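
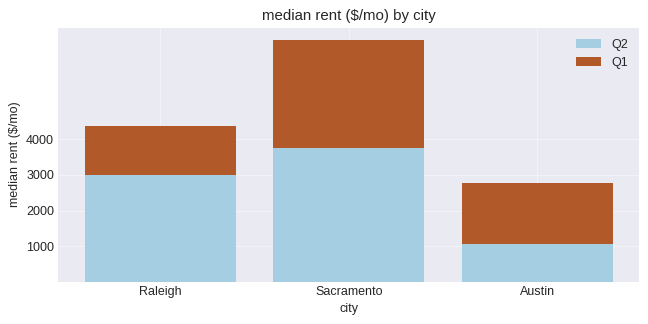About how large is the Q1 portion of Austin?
≈ 2000

Q1 top ≈ 3000, bottom ≈ 1000; segment ≈ 2000.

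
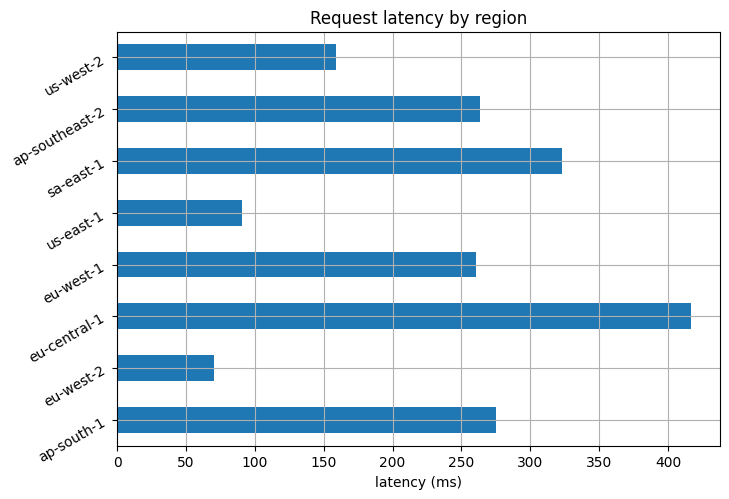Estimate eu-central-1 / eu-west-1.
≈ 1.6×

eu-central-1 ≈ 400, eu-west-1 ≈ 250; 400/250 ≈ 1.6.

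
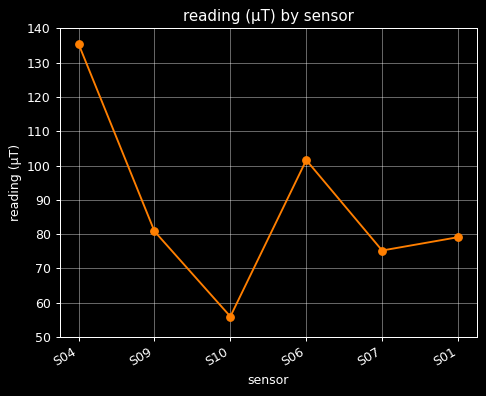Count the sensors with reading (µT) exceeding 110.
1

Above 110: S04.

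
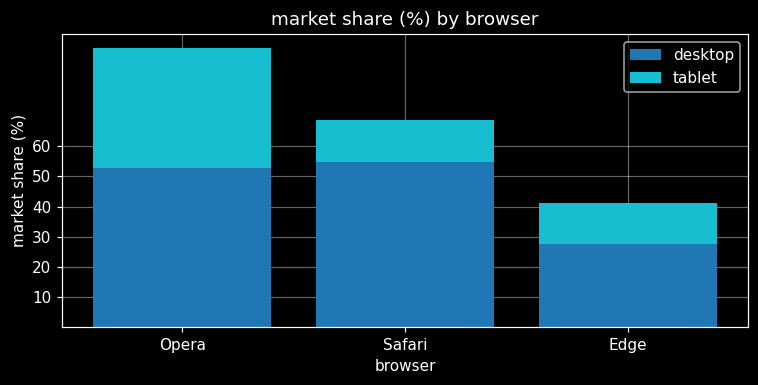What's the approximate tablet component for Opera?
≈ 40

tablet top ≈ 90, bottom ≈ 50; segment ≈ 40.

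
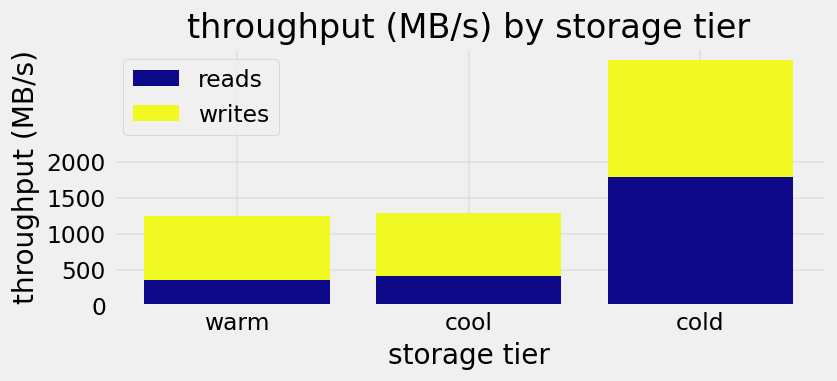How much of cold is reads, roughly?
≈ 2000

reads top ≈ 2000, bottom ≈ 0; segment ≈ 2000.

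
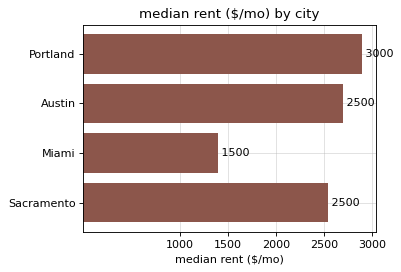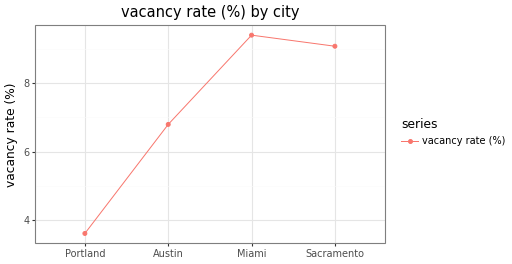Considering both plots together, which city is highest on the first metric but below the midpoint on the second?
Chart 2 median vacancy rate (%) ≈ 8; below-median cities: Portland, Austin. Among those, Portland has the highest median rent ($/mo) (≈ 3000).

Portland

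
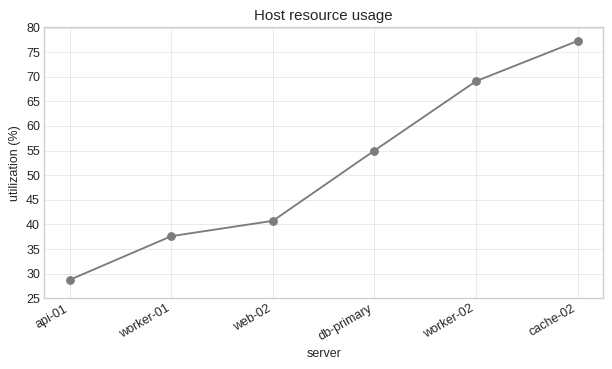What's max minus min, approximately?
Max cache-02 ≈ 75, min api-01 ≈ 30; range ≈ 45.

≈ 45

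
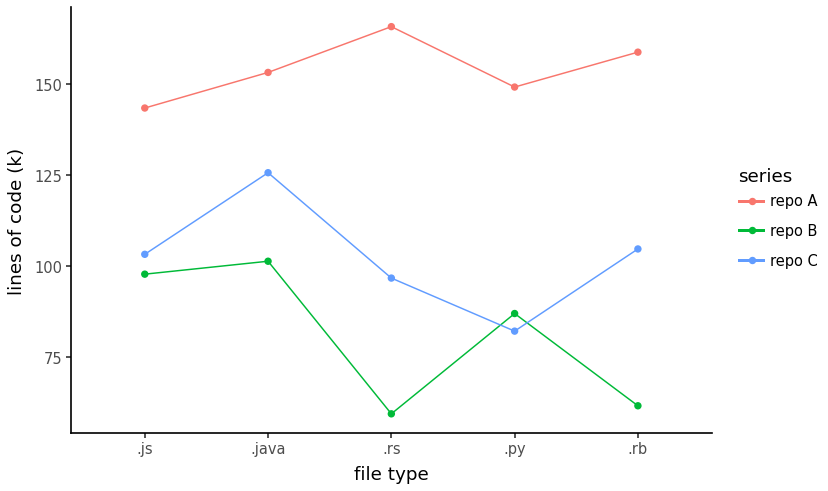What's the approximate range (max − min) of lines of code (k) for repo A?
Max .rs ≈ 170, min .js ≈ 140; range ≈ 30.

≈ 30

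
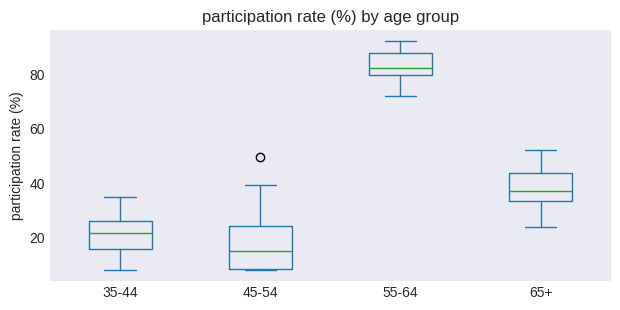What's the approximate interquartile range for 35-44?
≈ 10

Q3 ≈ 30, Q1 ≈ 20; IQR ≈ 10.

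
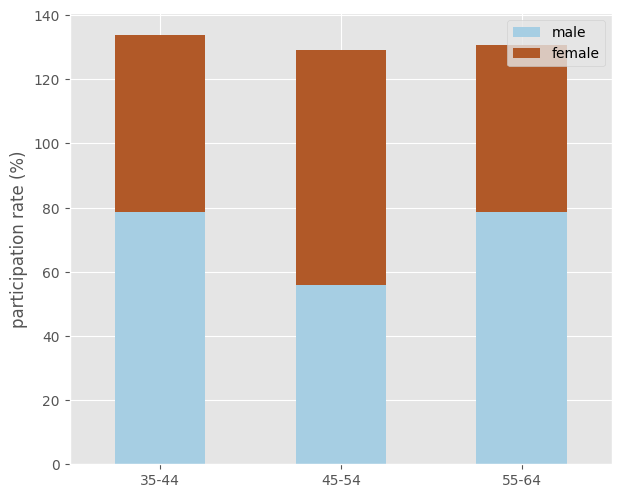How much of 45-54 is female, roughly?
female top ≈ 120, bottom ≈ 60; segment ≈ 60.

≈ 60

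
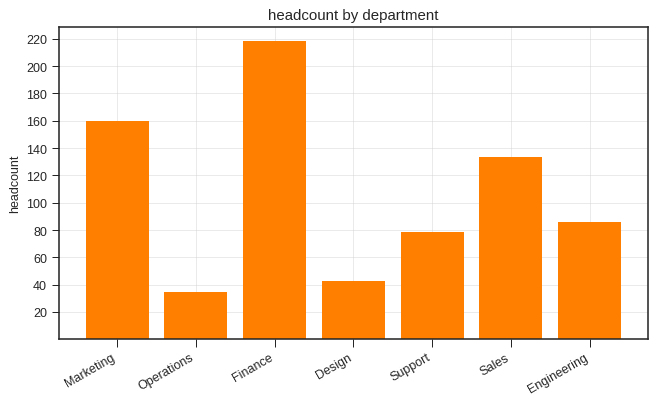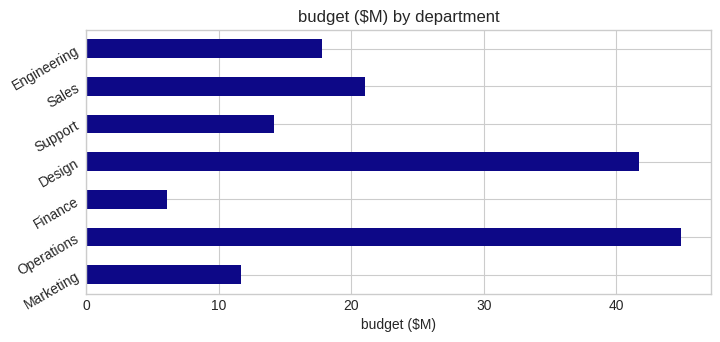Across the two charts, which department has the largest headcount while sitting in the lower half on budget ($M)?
Chart 2 median budget ($M) ≈ 20; below-median departments: Marketing, Finance, Support. Among those, Finance has the highest headcount (≈ 220).

Finance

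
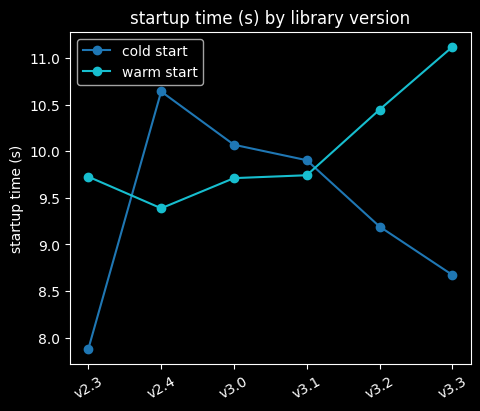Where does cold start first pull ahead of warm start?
v2.4

v2.3: cold start ≈ 8.0 vs warm start ≈ 9.5 (not yet); v2.4: cold start ≈ 10.5 vs warm start ≈ 9.5 (first crossover).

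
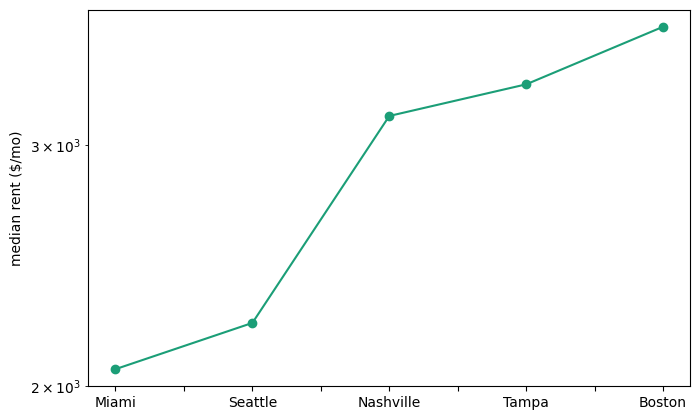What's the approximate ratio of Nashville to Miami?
≈ 1.6×

Nashville ≈ 3200, Miami ≈ 2000; 3200/2000 ≈ 1.6.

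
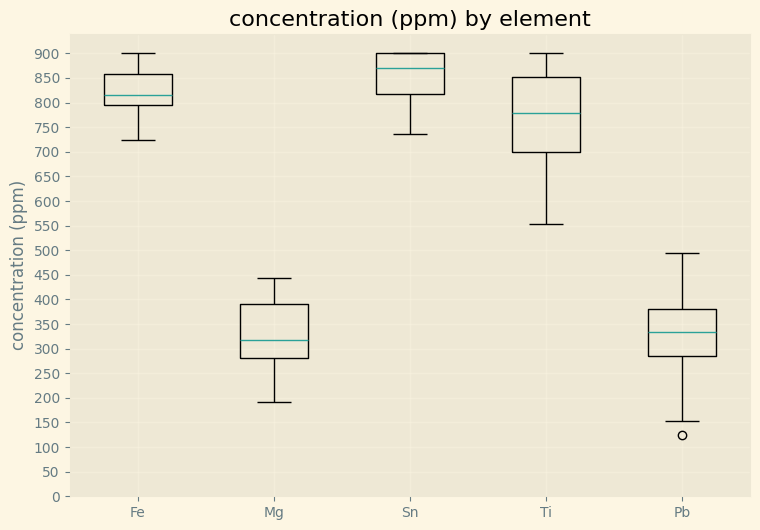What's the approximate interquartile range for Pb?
≈ 100

Q3 ≈ 400, Q1 ≈ 300; IQR ≈ 100.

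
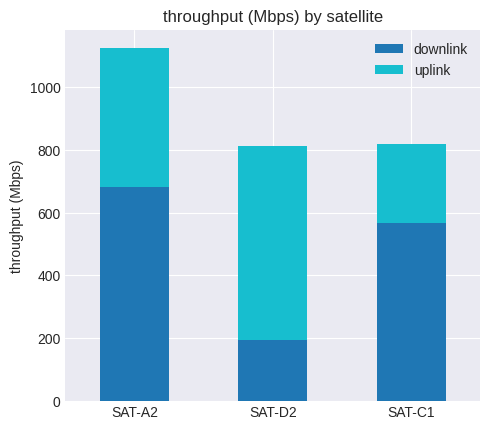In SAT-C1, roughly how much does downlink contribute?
≈ 600

downlink top ≈ 600, bottom ≈ 0; segment ≈ 600.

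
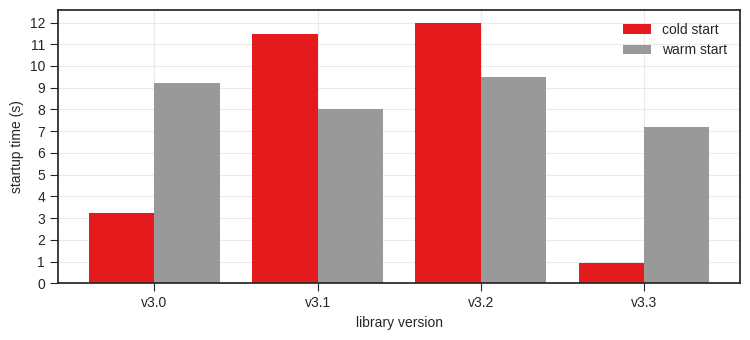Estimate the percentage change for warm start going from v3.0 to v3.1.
v3.0 ≈ 9, v3.1 ≈ 8; (8 − 9) / 9 ≈ -11.1%.

≈ -11.1%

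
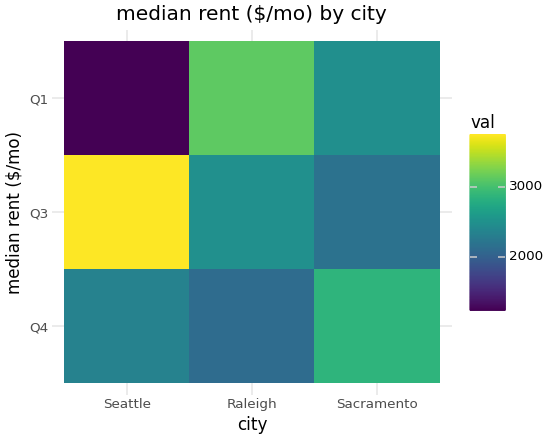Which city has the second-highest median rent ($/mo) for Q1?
Top 3 for Q1: Raleigh ≈ 3000, Sacramento ≈ 2500, Seattle ≈ 1000.

Sacramento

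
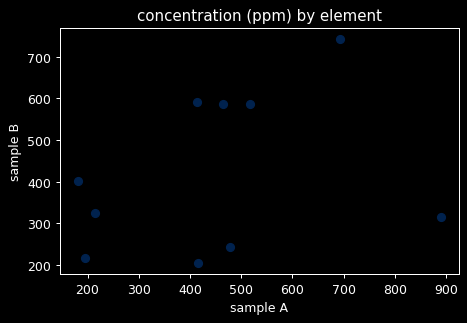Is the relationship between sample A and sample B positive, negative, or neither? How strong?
positive, weak

Points are positively correlated; weak (|r| ≈ 0.3).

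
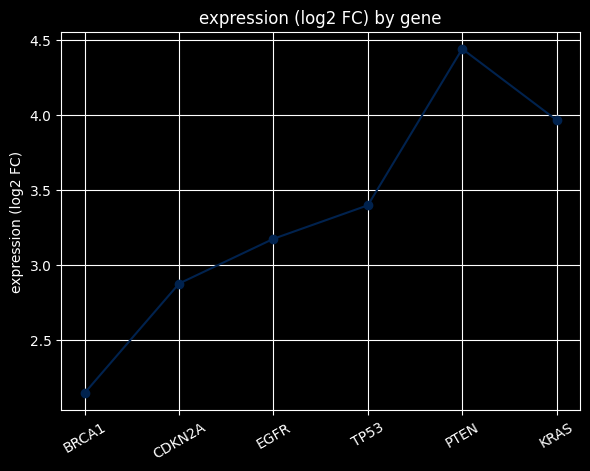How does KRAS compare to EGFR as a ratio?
≈ 1.25×

KRAS ≈ 4.0, EGFR ≈ 3.2; 4.0/3.2 ≈ 1.25.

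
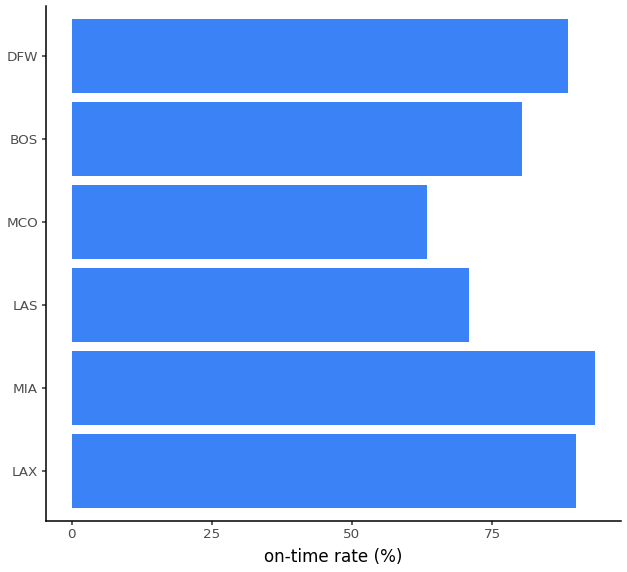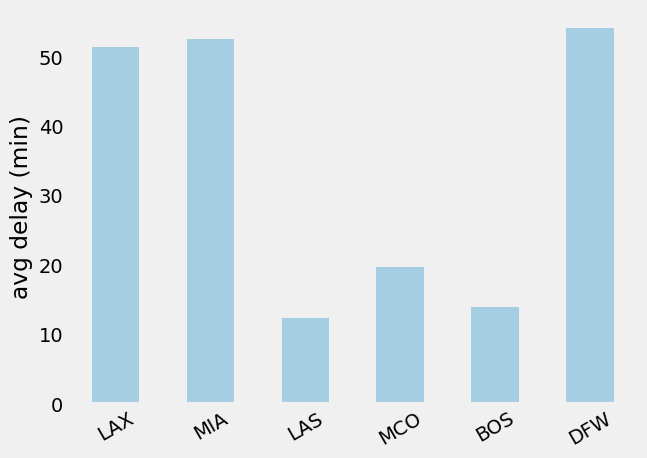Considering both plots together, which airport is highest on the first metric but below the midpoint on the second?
Chart 2 median avg delay (min) ≈ 35; below-median airports: LAS, MCO, BOS. Among those, BOS has the highest on-time rate (%) (≈ 80).

BOS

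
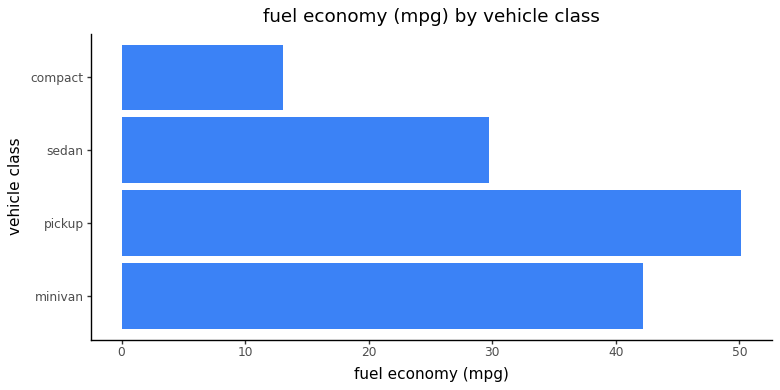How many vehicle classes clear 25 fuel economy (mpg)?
Above 25: minivan, pickup, sedan.

3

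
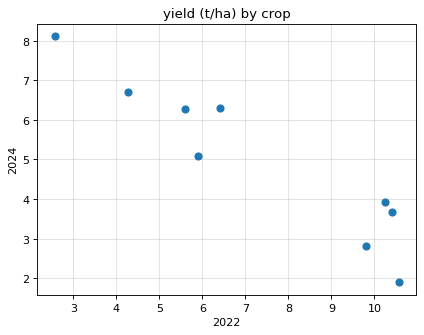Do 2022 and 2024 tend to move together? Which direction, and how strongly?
Points are negatively correlated; strong (|r| ≈ 0.9).

negative, strong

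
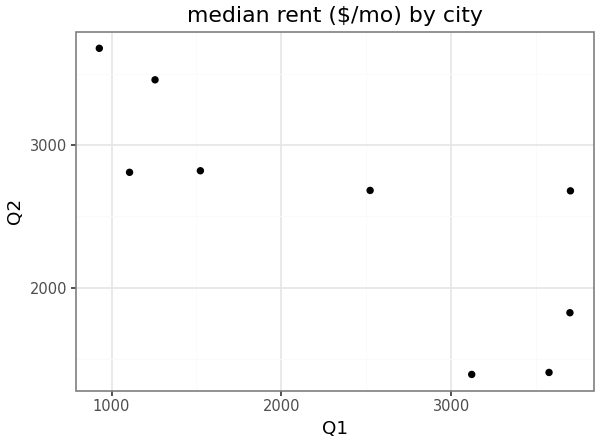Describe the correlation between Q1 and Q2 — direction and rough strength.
negative, strong

Points are negatively correlated; strong (|r| ≈ 0.8).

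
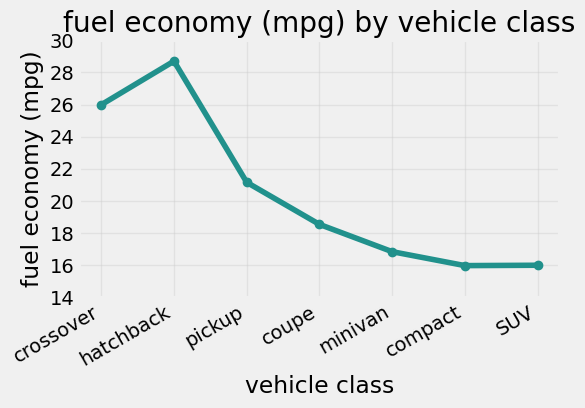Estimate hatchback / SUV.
hatchback ≈ 28, SUV ≈ 16; 28/16 ≈ 1.75.

≈ 1.75×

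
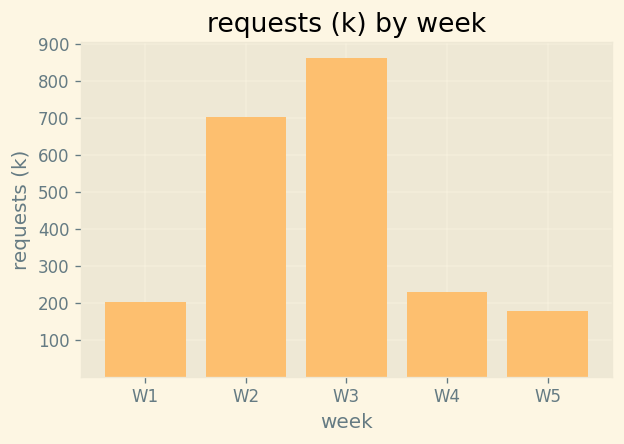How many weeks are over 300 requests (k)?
Above 300: W2, W3.

2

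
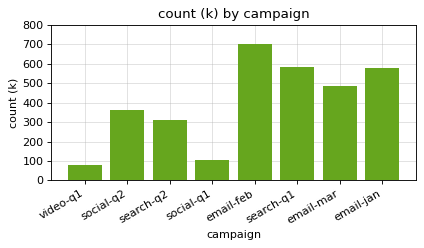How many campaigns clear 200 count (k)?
6

Above 200: social-q2, search-q2, email-feb, search-q1, email-mar, email-jan.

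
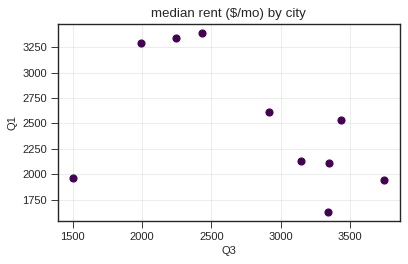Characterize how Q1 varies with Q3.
negative, moderate

Points are negatively correlated; moderate (|r| ≈ 0.5).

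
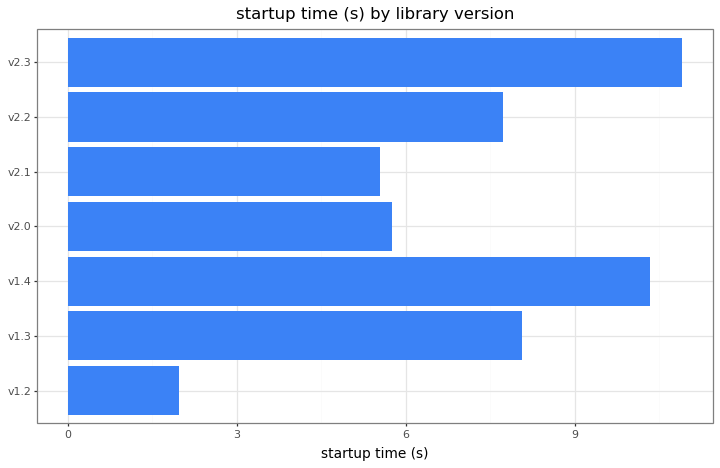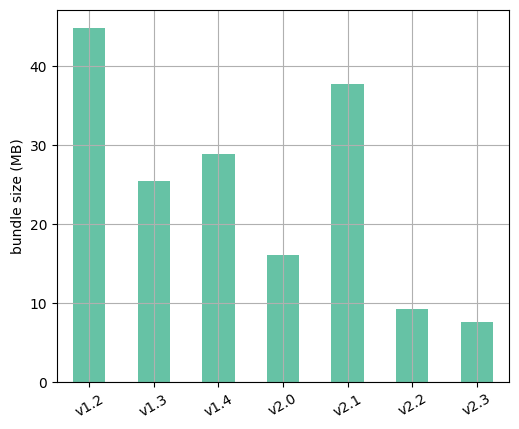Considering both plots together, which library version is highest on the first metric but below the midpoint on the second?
Chart 2 median bundle size (MB) ≈ 25; below-median library versions: v2.0, v2.2, v2.3. Among those, v2.3 has the highest startup time (s) (≈ 11).

v2.3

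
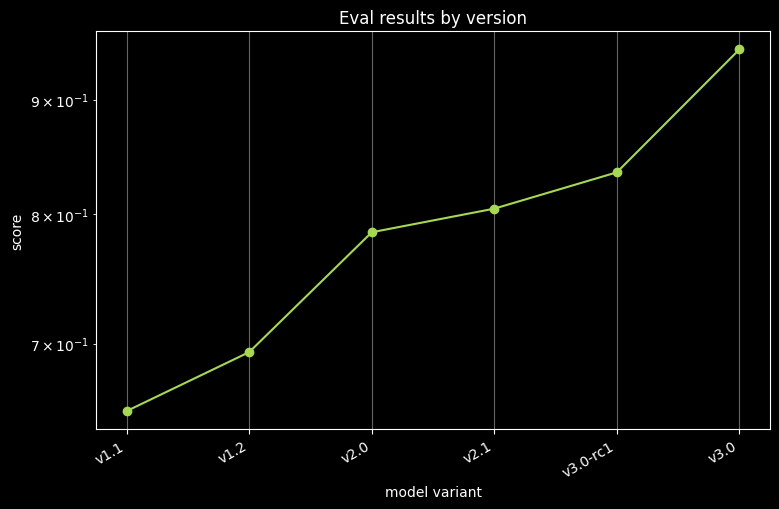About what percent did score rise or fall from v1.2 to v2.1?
≈ +14.3%

v1.2 ≈ 0.70, v2.1 ≈ 0.80; (0.80 − 0.70) / 0.70 ≈ +14.3%.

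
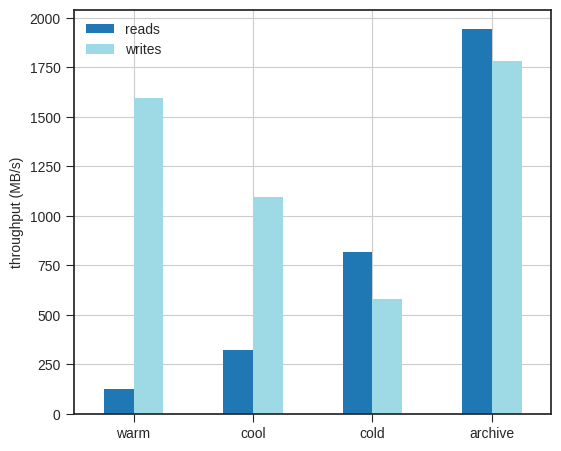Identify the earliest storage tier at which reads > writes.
cold

cool: reads ≈ 400 vs writes ≈ 1000 (not yet); cold: reads ≈ 800 vs writes ≈ 600 (first crossover).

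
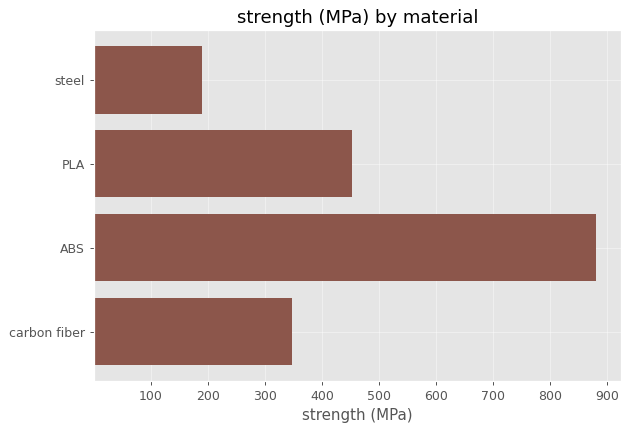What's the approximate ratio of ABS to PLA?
≈ 1.8×

ABS ≈ 900, PLA ≈ 500; 900/500 ≈ 1.8.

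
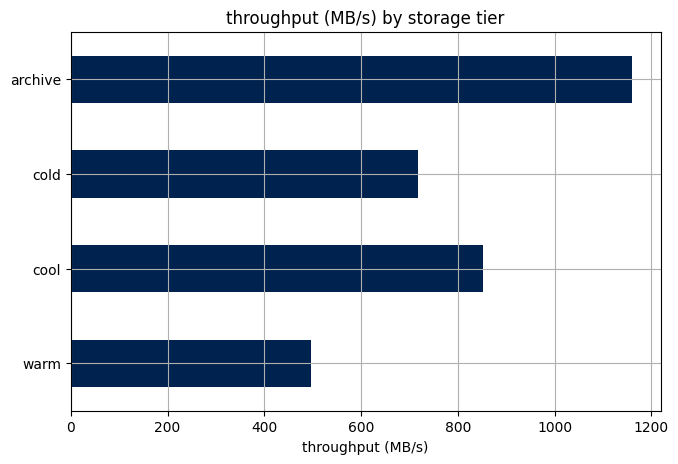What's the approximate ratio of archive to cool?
archive ≈ 1200, cool ≈ 900; 1200/900 ≈ 1.33.

≈ 1.33×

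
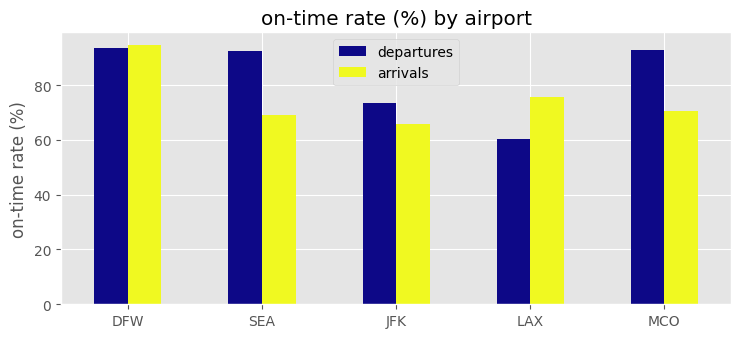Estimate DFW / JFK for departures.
≈ 1.29×

DFW ≈ 90, JFK ≈ 70; 90/70 ≈ 1.29.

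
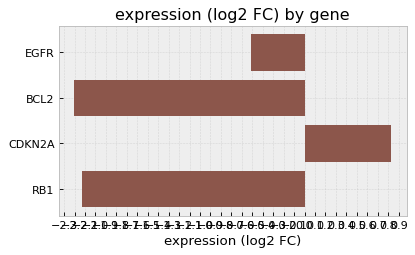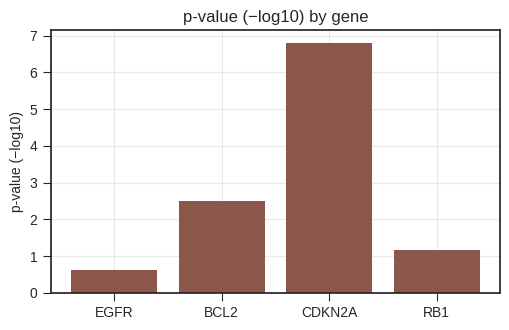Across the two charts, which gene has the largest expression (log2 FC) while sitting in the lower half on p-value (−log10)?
Chart 2 median p-value (−log10) ≈ 2; below-median genes: EGFR, RB1. Among those, EGFR has the highest expression (log2 FC) (≈ -0.5).

EGFR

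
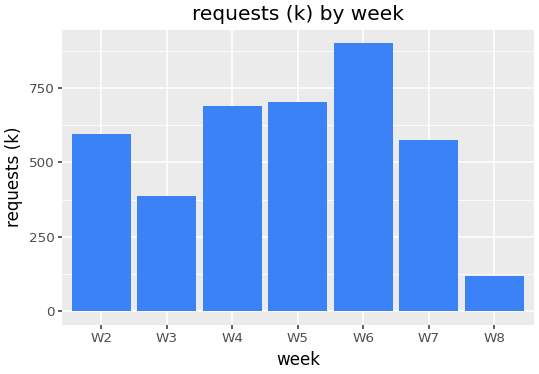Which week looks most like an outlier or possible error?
W8 ≈ 100; the rest sit between ≈ 400 and ≈ 900.

W8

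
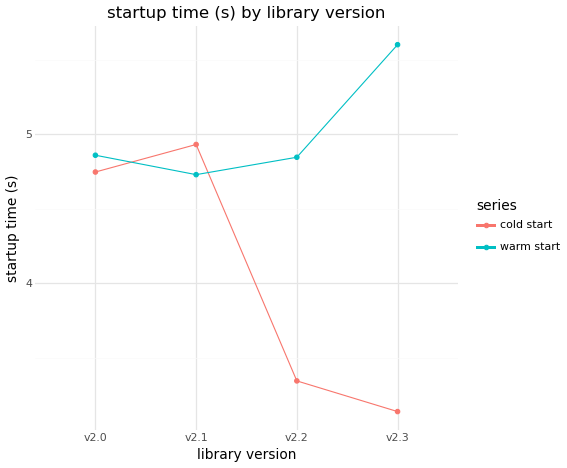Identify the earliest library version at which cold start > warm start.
v2.0: cold start ≈ 4.5 vs warm start ≈ 5.0 (not yet); v2.1: cold start ≈ 5.0 vs warm start ≈ 4.5 (first crossover).

v2.1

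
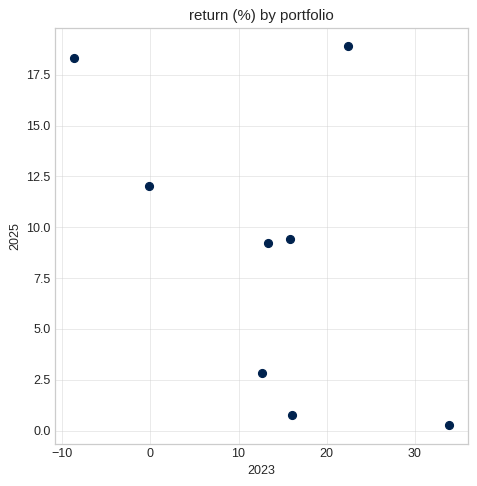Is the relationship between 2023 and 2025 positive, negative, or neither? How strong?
Points are negatively correlated; moderate (|r| ≈ 0.5).

negative, moderate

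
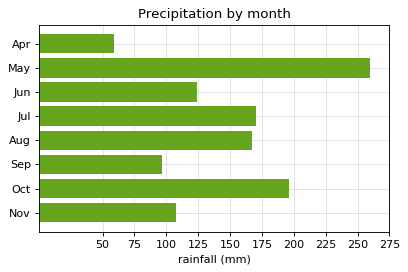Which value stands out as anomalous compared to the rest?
May ≈ 250; the rest sit between ≈ 50 and ≈ 200.

May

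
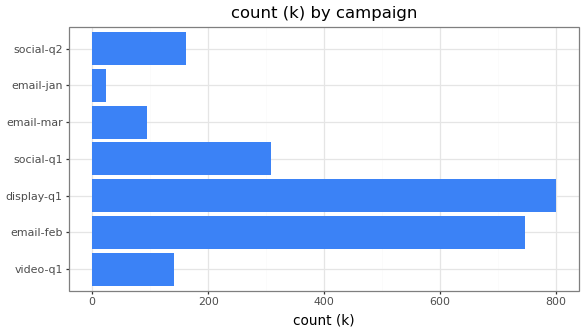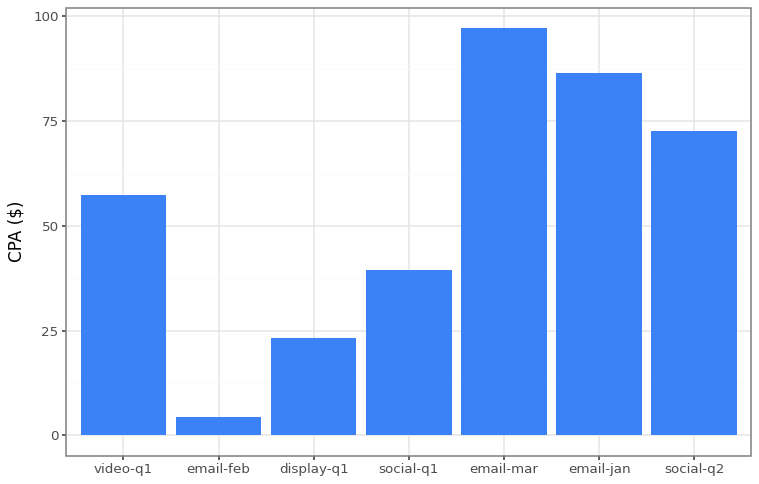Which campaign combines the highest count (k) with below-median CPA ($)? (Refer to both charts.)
display-q1

Chart 2 median CPA ($) ≈ 60; below-median campaigns: email-feb, display-q1, social-q1. Among those, display-q1 has the highest count (k) (≈ 800).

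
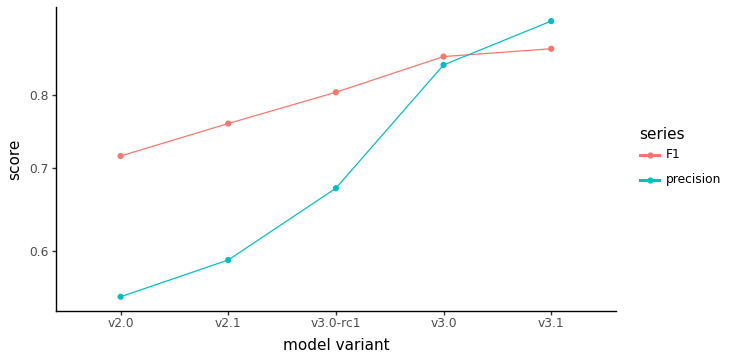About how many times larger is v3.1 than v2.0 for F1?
v3.1 ≈ 0.85, v2.0 ≈ 0.70; 0.85/0.70 ≈ 1.21.

≈ 1.21×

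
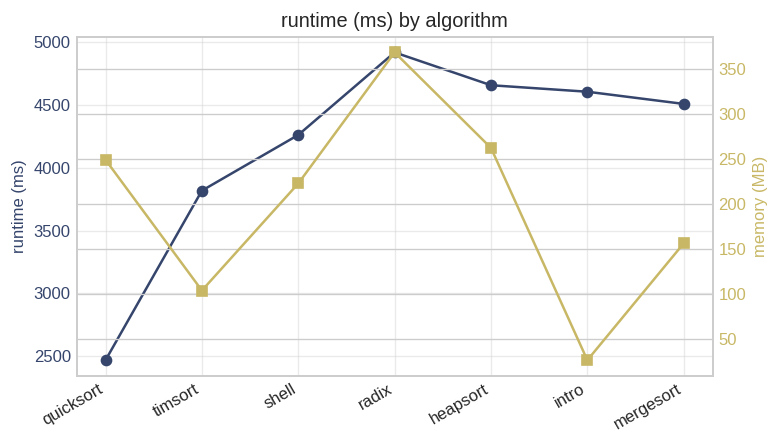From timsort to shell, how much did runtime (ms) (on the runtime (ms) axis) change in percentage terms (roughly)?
timsort ≈ 4000, shell ≈ 4500; (4500 − 4000) / 4000 ≈ +12.5%.

≈ +12.5%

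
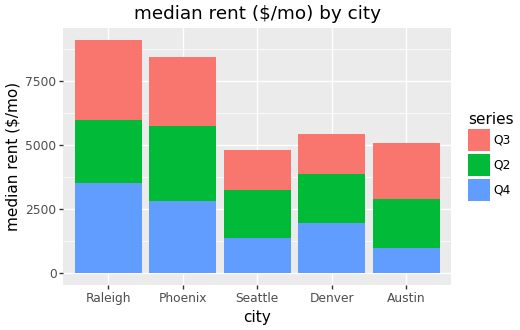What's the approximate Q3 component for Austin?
Q3 top ≈ 5000, bottom ≈ 3000; segment ≈ 2000.

≈ 2000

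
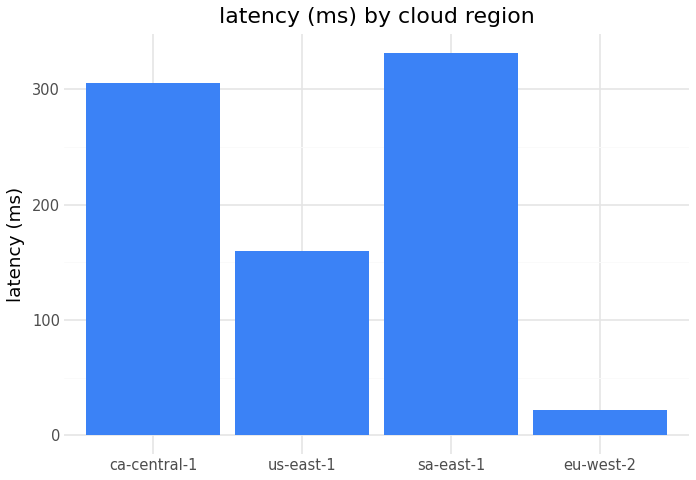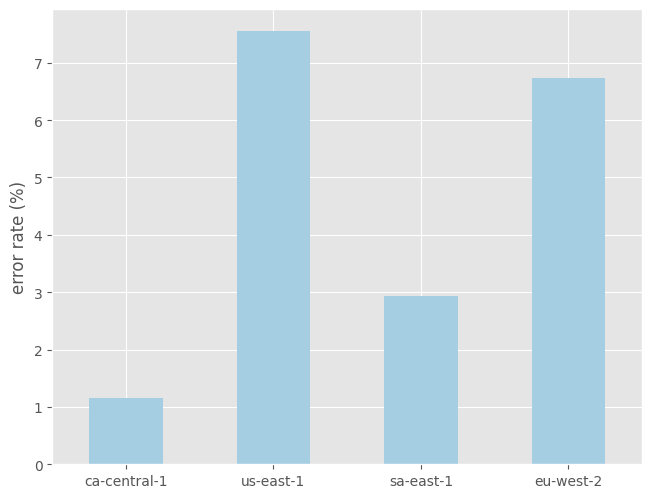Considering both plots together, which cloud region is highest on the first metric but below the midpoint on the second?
sa-east-1

Chart 2 median error rate (%) ≈ 5; below-median cloud regions: ca-central-1, sa-east-1. Among those, sa-east-1 has the highest latency (ms) (≈ 350).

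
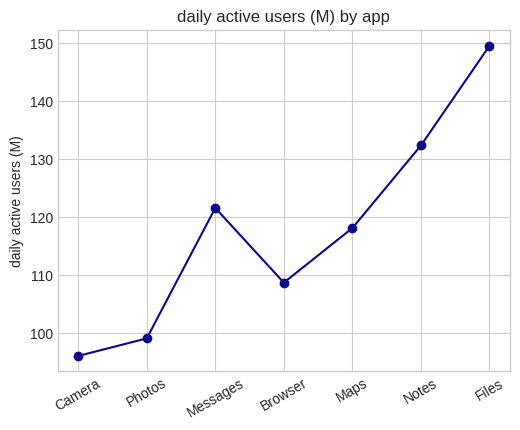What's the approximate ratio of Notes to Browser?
≈ 1.18×

Notes ≈ 130, Browser ≈ 110; 130/110 ≈ 1.18.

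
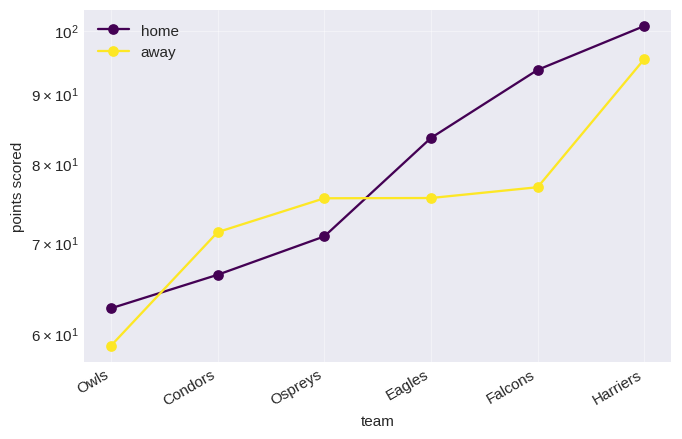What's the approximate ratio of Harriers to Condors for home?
Harriers ≈ 100, Condors ≈ 65; 100/65 ≈ 1.54.

≈ 1.54×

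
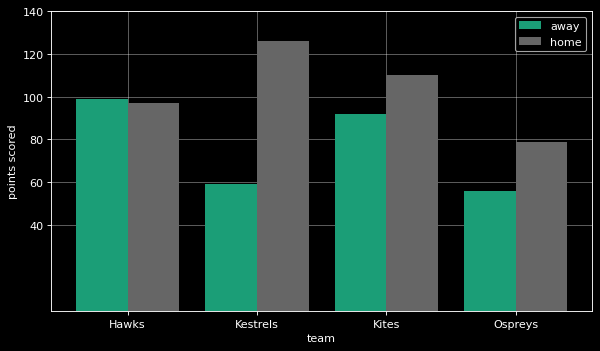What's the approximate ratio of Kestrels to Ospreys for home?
Kestrels ≈ 120, Ospreys ≈ 80; 120/80 ≈ 1.5.

≈ 1.5×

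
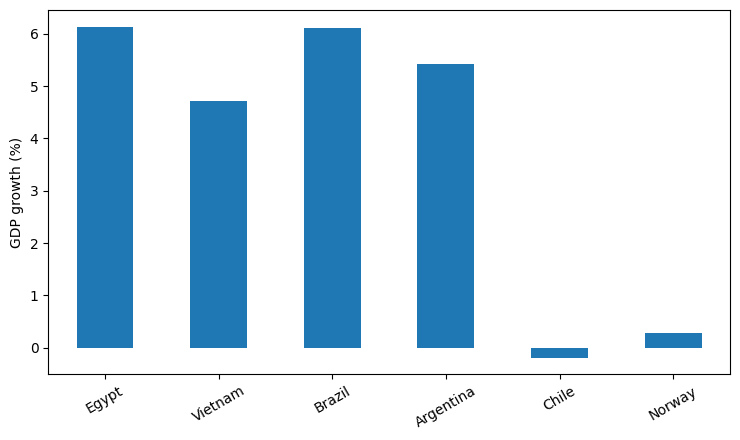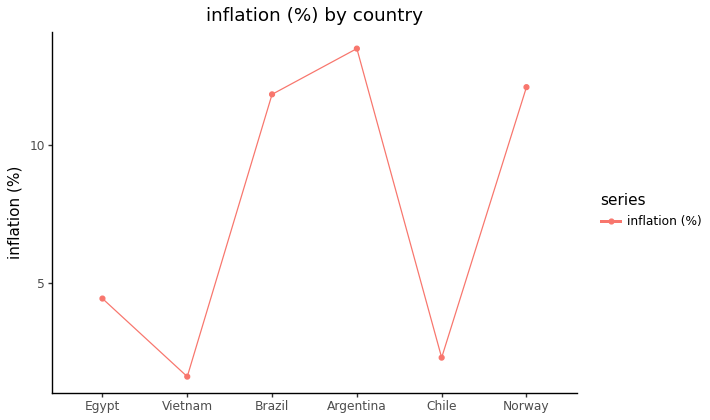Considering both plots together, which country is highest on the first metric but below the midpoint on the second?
Egypt

Chart 2 median inflation (%) ≈ 8; below-median countries: Egypt, Vietnam, Chile. Among those, Egypt has the highest GDP growth (%) (≈ 6).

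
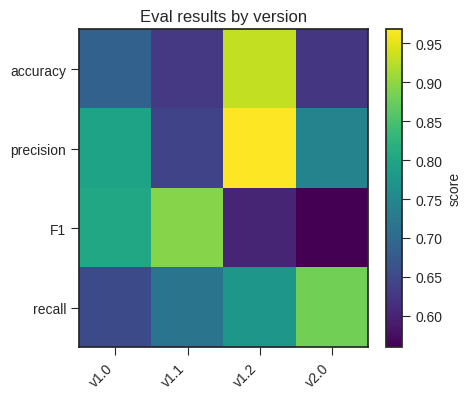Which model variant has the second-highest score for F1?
Top 3 for F1: v1.1 ≈ 0.90, v1.0 ≈ 0.80, v1.2 ≈ 0.60.

v1.0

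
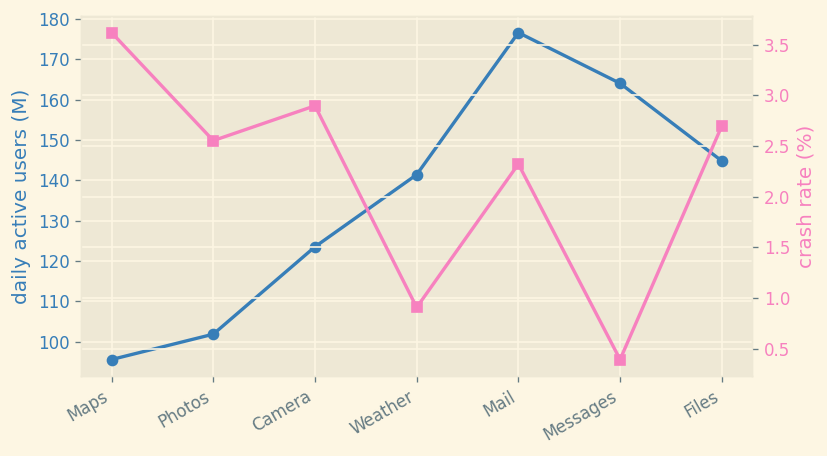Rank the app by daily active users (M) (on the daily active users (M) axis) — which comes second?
Messages

Top 3 (on the daily active users (M) axis): Mail ≈ 180, Messages ≈ 160, Files ≈ 140.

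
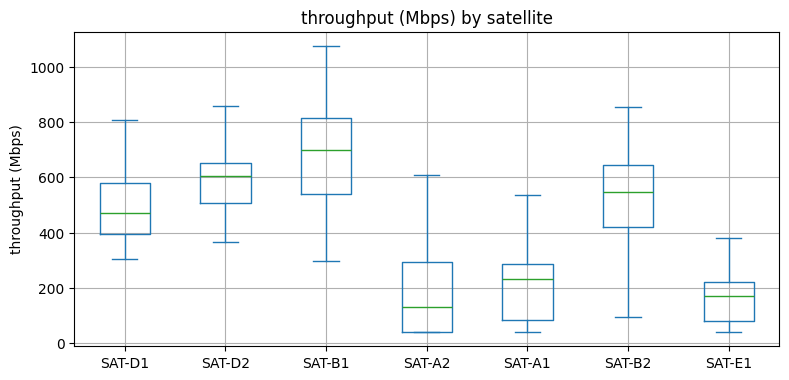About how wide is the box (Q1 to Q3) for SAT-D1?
Q3 ≈ 600, Q1 ≈ 400; IQR ≈ 200.

≈ 200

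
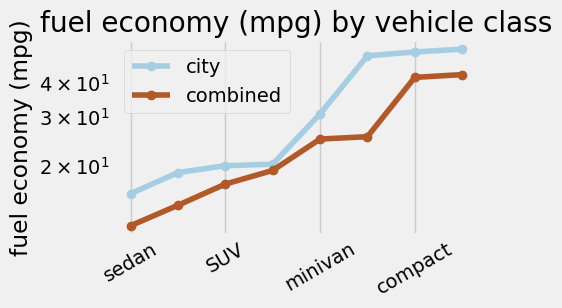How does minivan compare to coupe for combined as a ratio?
minivan ≈ 25, coupe ≈ 15; 25/15 ≈ 1.67.

≈ 1.67×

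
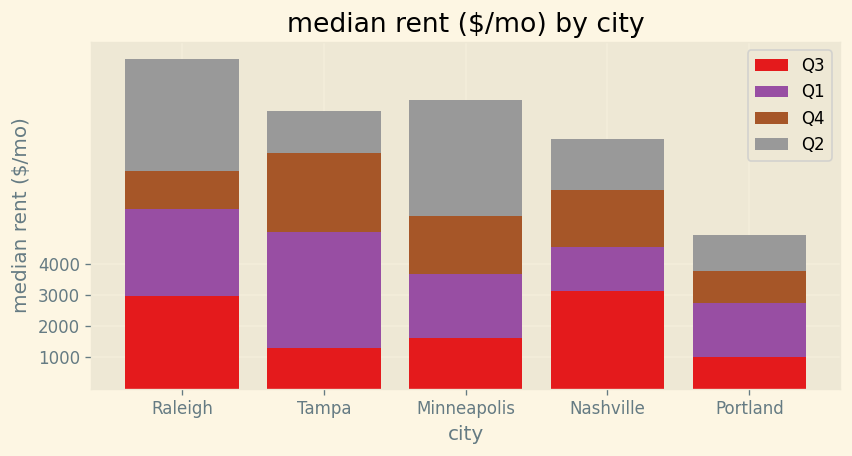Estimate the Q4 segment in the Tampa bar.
Q4 top ≈ 8000, bottom ≈ 5000; segment ≈ 3000.

≈ 3000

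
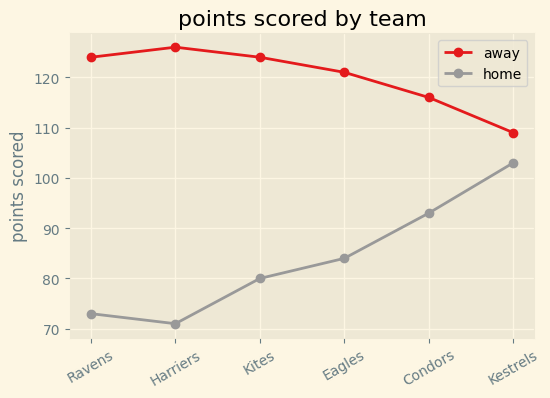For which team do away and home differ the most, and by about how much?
Harriers, ≈ 55

Harriers: away ≈ 125, home ≈ 70 → gap ≈ 55. Next-largest (Ravens) is only ≈ 50.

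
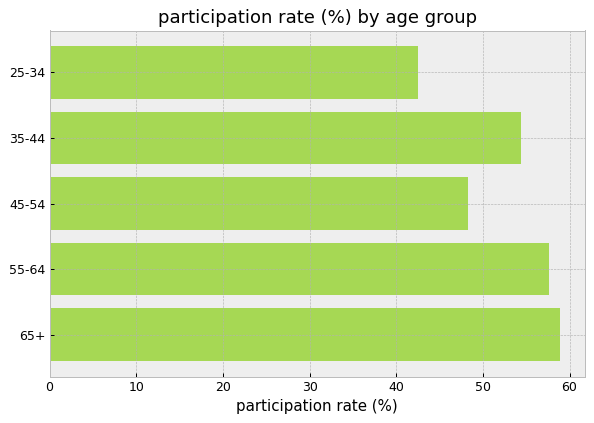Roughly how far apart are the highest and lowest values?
≈ 20

Max 65+ ≈ 60, min 25-34 ≈ 40; range ≈ 20.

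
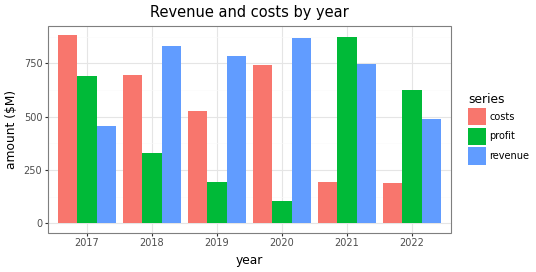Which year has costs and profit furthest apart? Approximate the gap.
2021: costs ≈ 200, profit ≈ 900 → gap ≈ 700. Next-largest (2020) is only ≈ 600.

2021, ≈ 700 $M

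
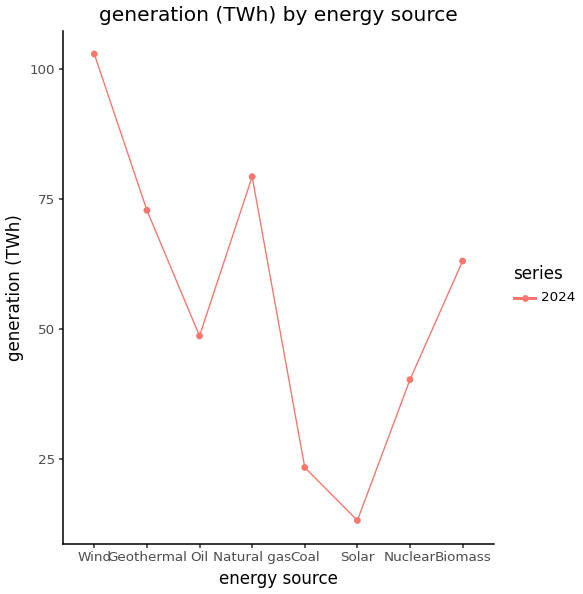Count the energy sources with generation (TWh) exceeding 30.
Above 30: Wind, Geothermal, Oil, Natural gas, Nuclear, Biomass.

6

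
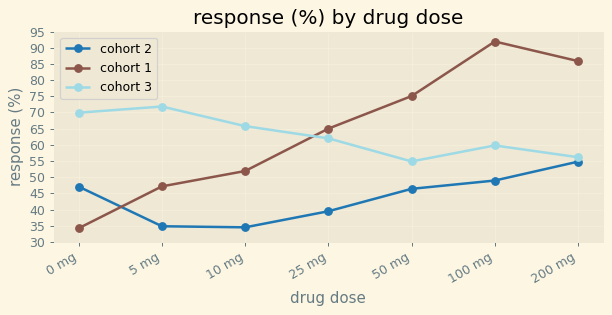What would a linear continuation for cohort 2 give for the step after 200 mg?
Last three: 45, 50, 55 → slope ≈ 5/step → next ≈ 60.

≈ 60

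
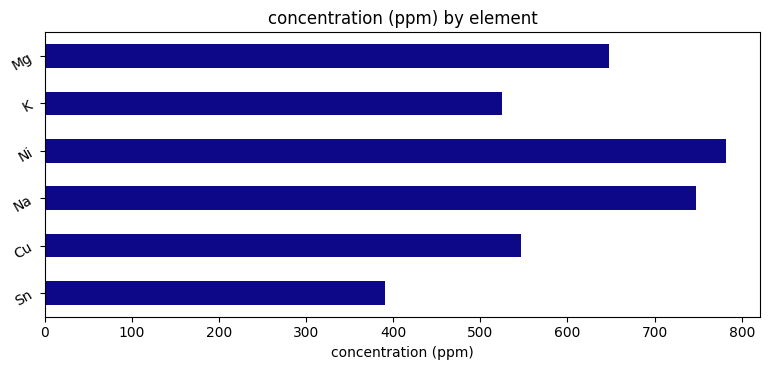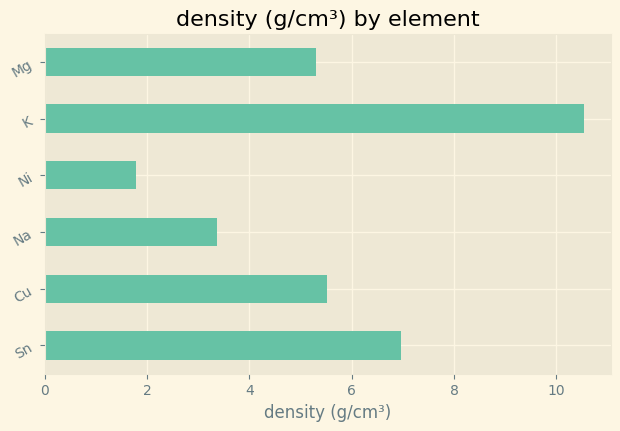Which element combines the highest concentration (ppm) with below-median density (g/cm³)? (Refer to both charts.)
Chart 2 median density (g/cm³) ≈ 5; below-median elements: Na, Ni, Mg. Among those, Ni has the highest concentration (ppm) (≈ 800).

Ni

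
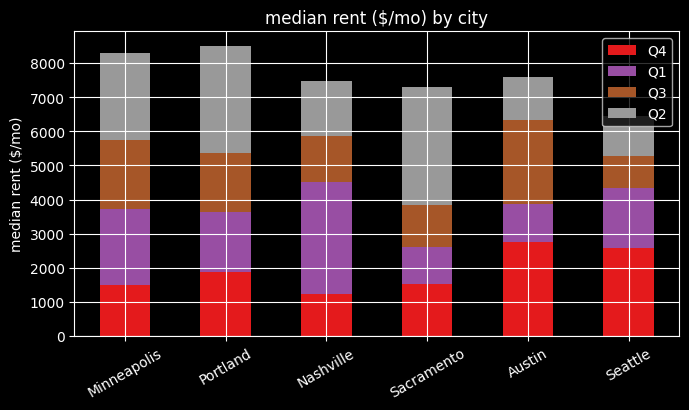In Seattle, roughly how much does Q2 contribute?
Q2 top ≈ 6000, bottom ≈ 5000; segment ≈ 1000.

≈ 1000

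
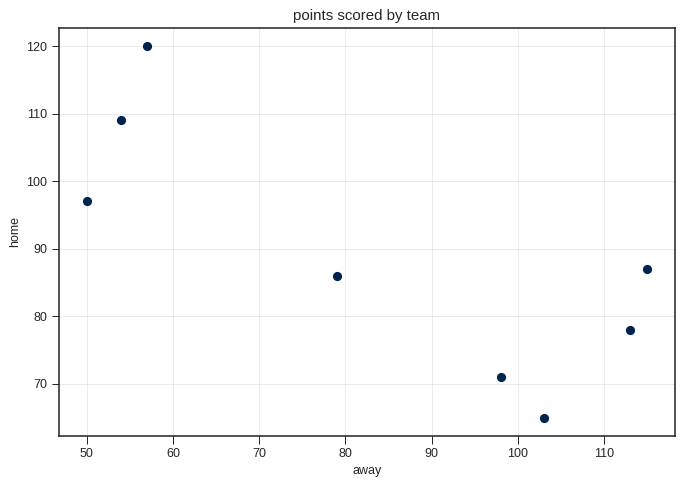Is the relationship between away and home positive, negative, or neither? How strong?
Points are negatively correlated; strong (|r| ≈ 0.8).

negative, strong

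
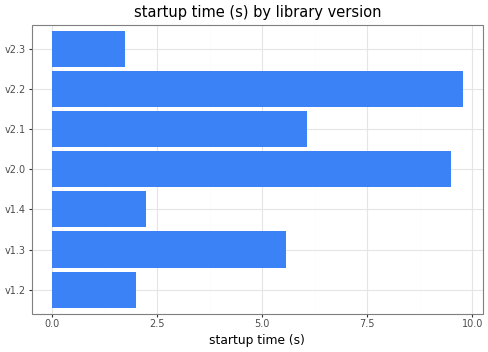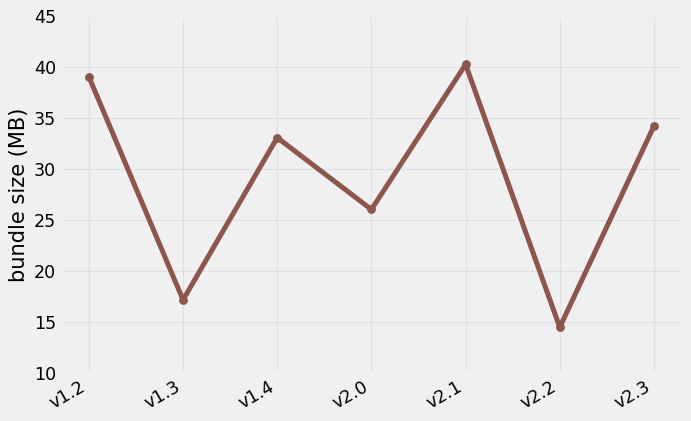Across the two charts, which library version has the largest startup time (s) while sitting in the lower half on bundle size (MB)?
v2.2

Chart 2 median bundle size (MB) ≈ 35; below-median library versions: v1.3, v2.0, v2.2. Among those, v2.2 has the highest startup time (s) (≈ 10).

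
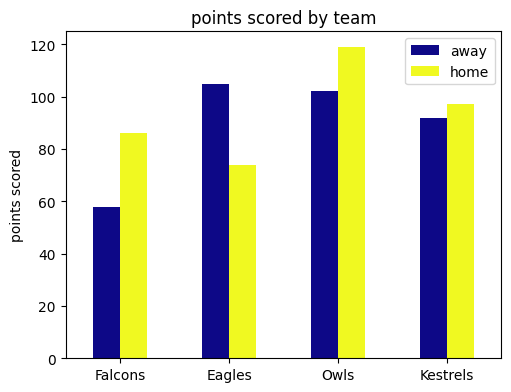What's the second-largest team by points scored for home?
Kestrels

Top 3 for home: Owls ≈ 120, Kestrels ≈ 100, Falcons ≈ 90.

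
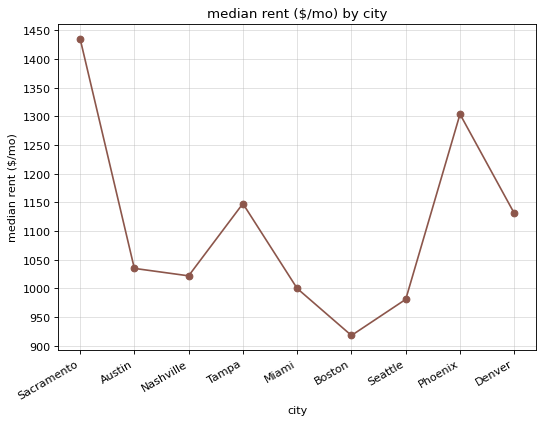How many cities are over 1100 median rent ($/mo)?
4

Above 1100: Sacramento, Tampa, Phoenix, Denver.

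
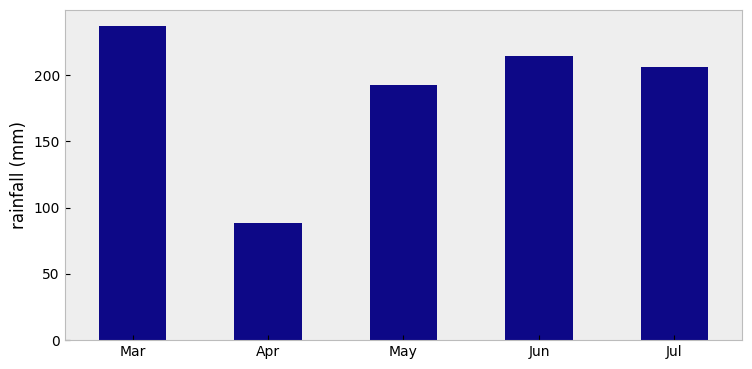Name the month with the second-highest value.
Jun

Top 3: Mar ≈ 240, Jun ≈ 220, Jul ≈ 200.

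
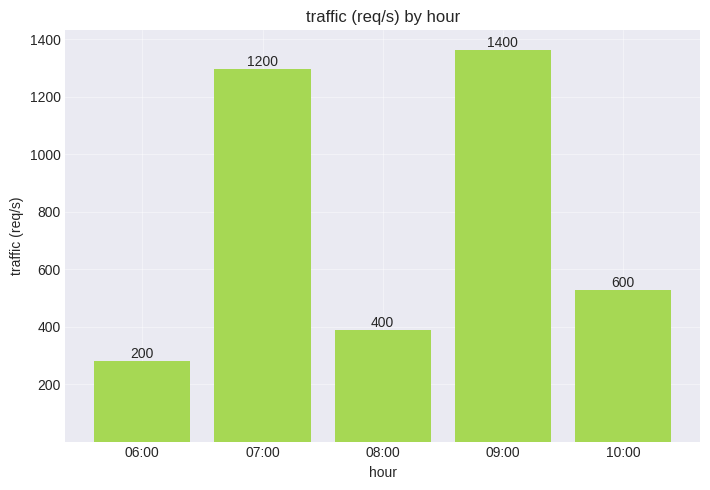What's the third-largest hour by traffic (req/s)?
10:00

Top 4: 09:00 ≈ 1400, 07:00 ≈ 1200, 10:00 ≈ 600, 08:00 ≈ 400.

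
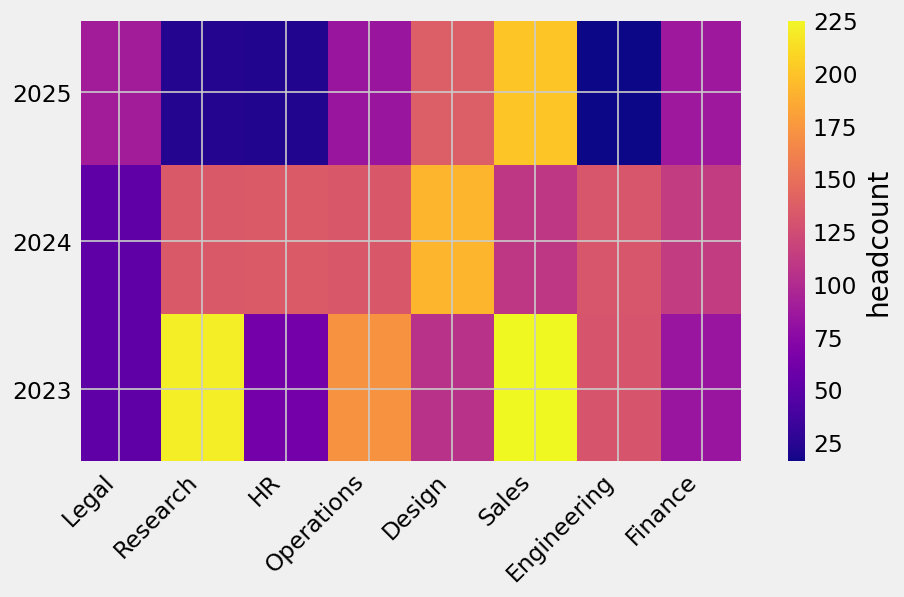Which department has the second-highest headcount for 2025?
Design

Top 3 for 2025: Sales ≈ 200, Design ≈ 140, Legal ≈ 80.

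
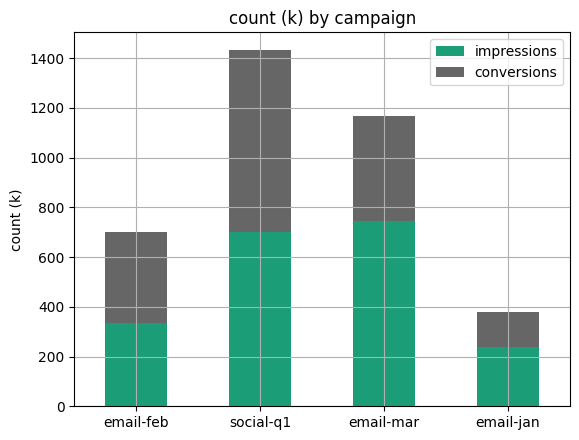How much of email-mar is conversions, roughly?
conversions top ≈ 1200, bottom ≈ 800; segment ≈ 400.

≈ 400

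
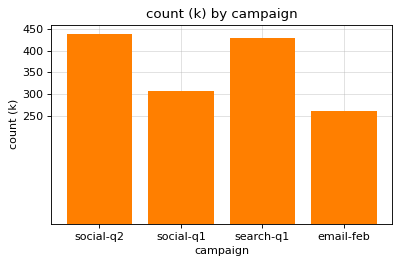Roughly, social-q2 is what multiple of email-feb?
social-q2 ≈ 450, email-feb ≈ 250; 450/250 ≈ 1.8.

≈ 1.8×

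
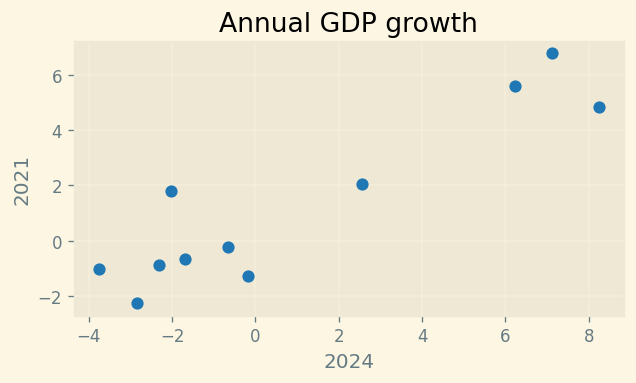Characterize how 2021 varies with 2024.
positive, strong

Points are positively correlated; strong (|r| ≈ 0.9).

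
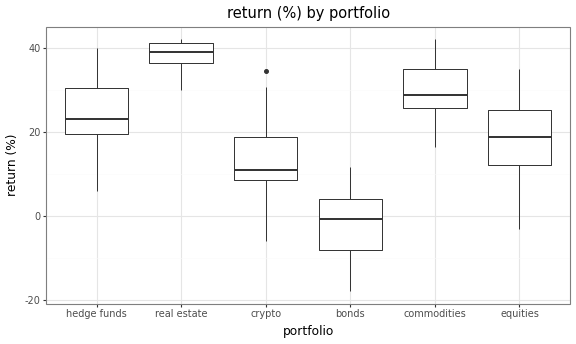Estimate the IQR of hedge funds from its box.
≈ 10

Q3 ≈ 30, Q1 ≈ 20; IQR ≈ 10.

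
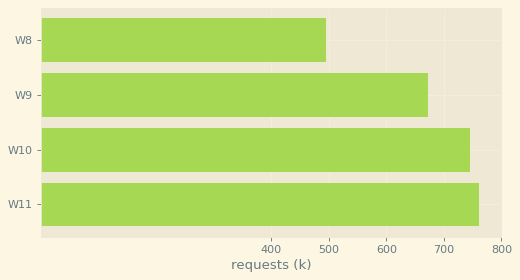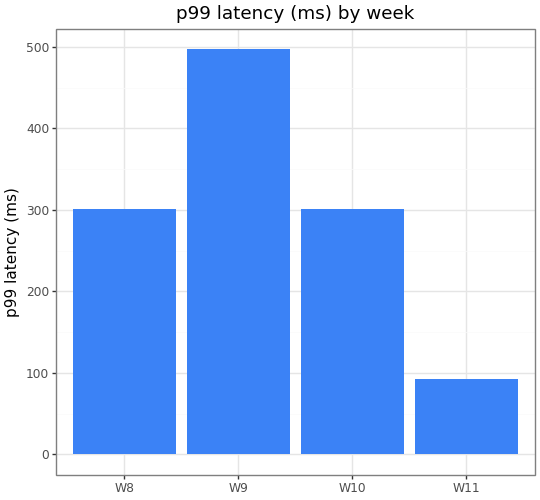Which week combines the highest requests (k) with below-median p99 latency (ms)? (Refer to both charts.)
W11

Chart 2 median p99 latency (ms) ≈ 300; below-median weeks: W8, W11. Among those, W11 has the highest requests (k) (≈ 800).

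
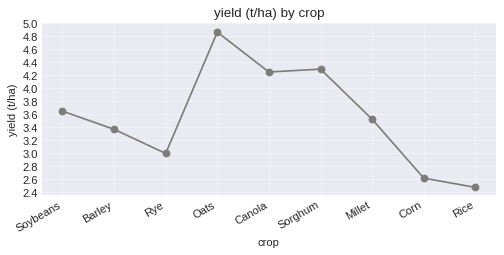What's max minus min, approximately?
Max Oats ≈ 4.8, min Rice ≈ 2.4; range ≈ 2.4.

≈ 2.4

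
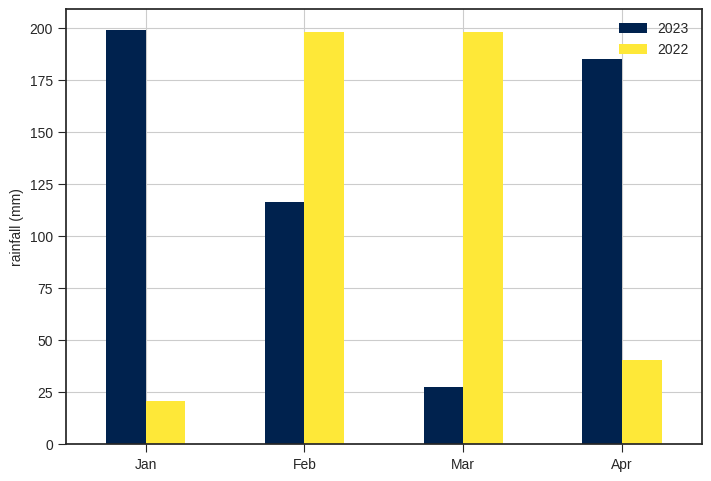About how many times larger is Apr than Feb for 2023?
Apr ≈ 180, Feb ≈ 120; 180/120 ≈ 1.5.

≈ 1.5×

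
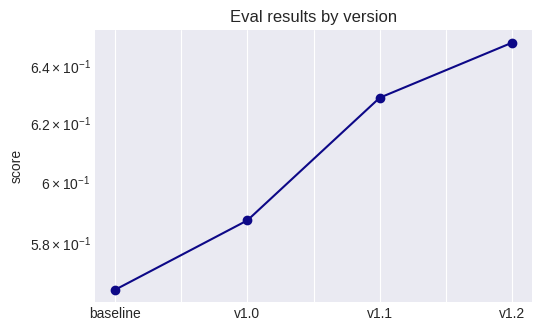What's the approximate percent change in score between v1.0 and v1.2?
v1.0 ≈ 0.59, v1.2 ≈ 0.65; (0.65 − 0.59) / 0.59 ≈ +10.2%.

≈ +10.2%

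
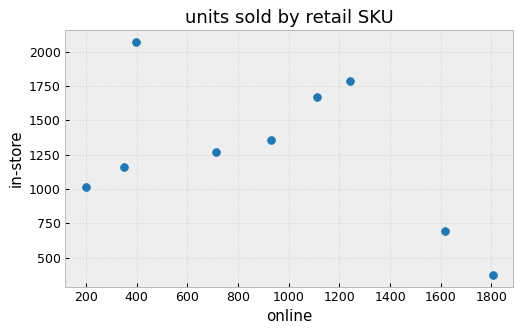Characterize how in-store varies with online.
negative, moderate

Points are negatively correlated; moderate (|r| ≈ 0.5).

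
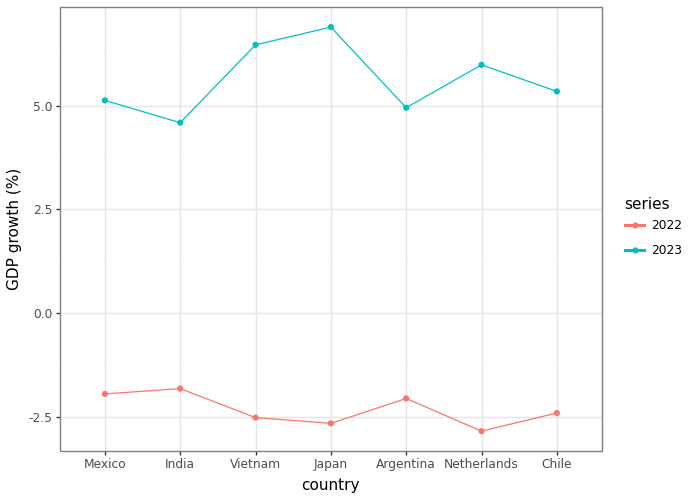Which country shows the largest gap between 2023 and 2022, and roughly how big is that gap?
Japan: 2023 ≈ 7, 2022 ≈ -3 → gap ≈ 10. Next-largest (Vietnam) is only ≈ 9.

Japan, ≈ 10 %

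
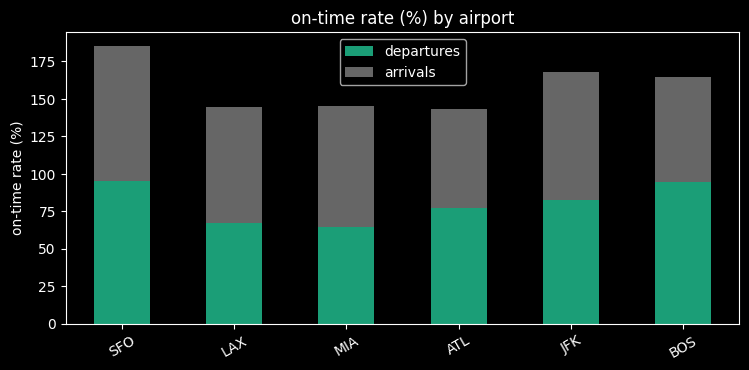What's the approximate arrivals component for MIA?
≈ 80

arrivals top ≈ 140, bottom ≈ 60; segment ≈ 80.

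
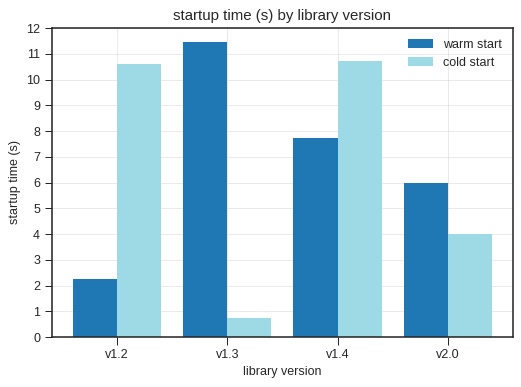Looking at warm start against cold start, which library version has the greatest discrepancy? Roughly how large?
v1.3: warm start ≈ 11, cold start ≈ 1 → gap ≈ 10. Next-largest (v1.2) is only ≈ 9.

v1.3, ≈ 10 s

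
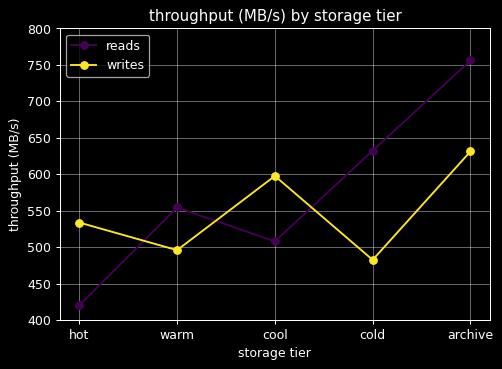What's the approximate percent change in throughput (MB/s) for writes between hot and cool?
≈ +9.1%

hot ≈ 550, cool ≈ 600; (600 − 550) / 550 ≈ +9.1%.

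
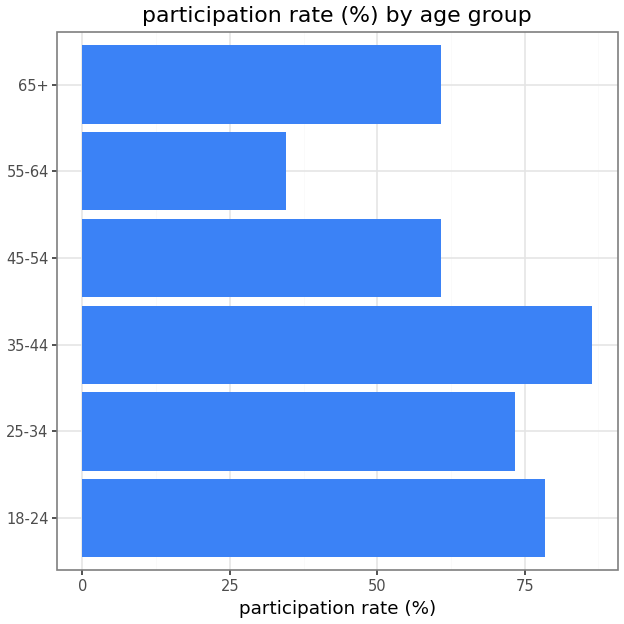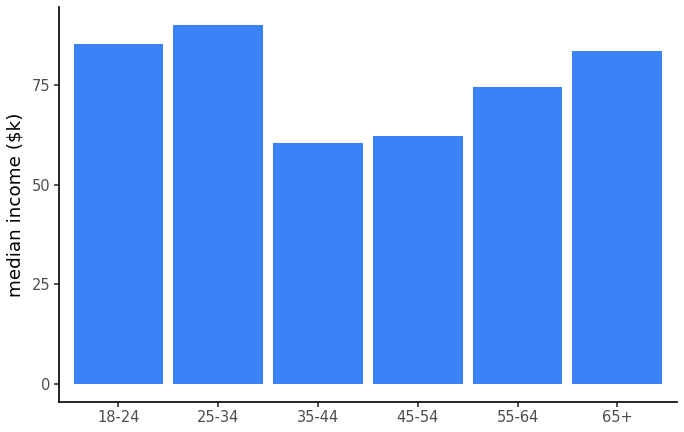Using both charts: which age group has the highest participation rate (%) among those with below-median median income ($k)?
35-44

Chart 2 median median income ($k) ≈ 80; below-median age groups: 35-44, 45-54, 55-64. Among those, 35-44 has the highest participation rate (%) (≈ 90).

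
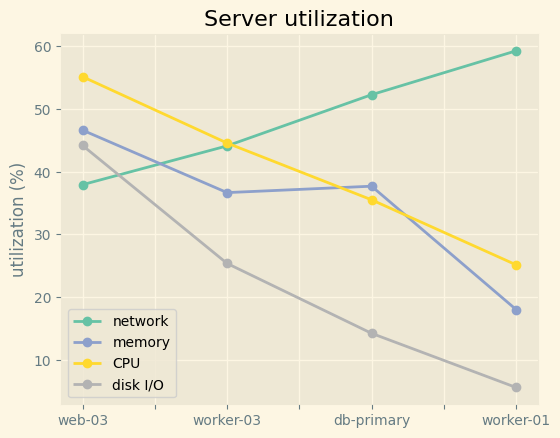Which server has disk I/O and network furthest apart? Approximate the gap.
worker-01: disk I/O ≈ 5, network ≈ 60 → gap ≈ 55. Next-largest (db-primary) is only ≈ 35.

worker-01, ≈ 55 %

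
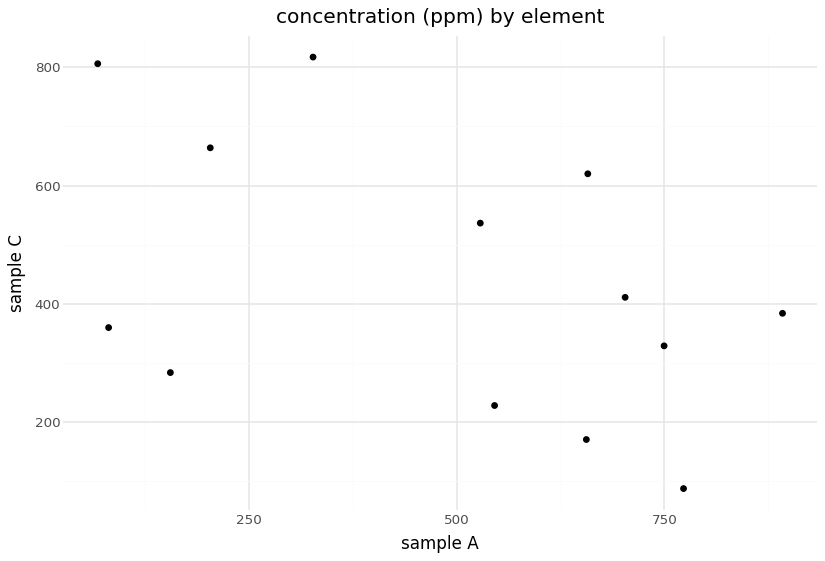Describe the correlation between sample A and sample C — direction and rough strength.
negative, moderate

Points are negatively correlated; moderate (|r| ≈ 0.5).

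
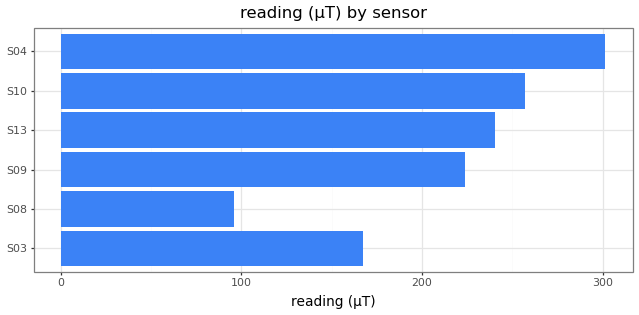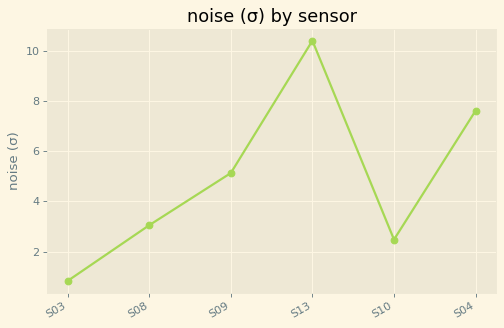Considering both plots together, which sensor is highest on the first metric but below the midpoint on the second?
S10

Chart 2 median noise (σ) ≈ 4; below-median sensors: S03, S08, S10. Among those, S10 has the highest reading (µT) (≈ 250).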